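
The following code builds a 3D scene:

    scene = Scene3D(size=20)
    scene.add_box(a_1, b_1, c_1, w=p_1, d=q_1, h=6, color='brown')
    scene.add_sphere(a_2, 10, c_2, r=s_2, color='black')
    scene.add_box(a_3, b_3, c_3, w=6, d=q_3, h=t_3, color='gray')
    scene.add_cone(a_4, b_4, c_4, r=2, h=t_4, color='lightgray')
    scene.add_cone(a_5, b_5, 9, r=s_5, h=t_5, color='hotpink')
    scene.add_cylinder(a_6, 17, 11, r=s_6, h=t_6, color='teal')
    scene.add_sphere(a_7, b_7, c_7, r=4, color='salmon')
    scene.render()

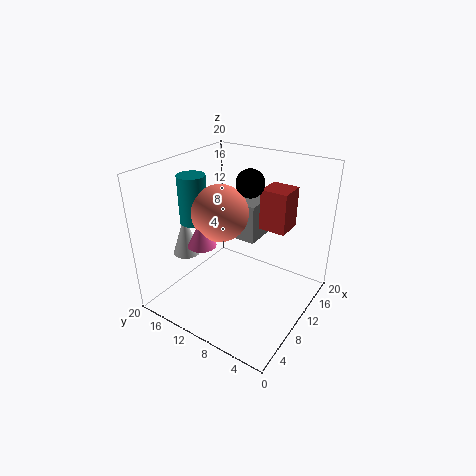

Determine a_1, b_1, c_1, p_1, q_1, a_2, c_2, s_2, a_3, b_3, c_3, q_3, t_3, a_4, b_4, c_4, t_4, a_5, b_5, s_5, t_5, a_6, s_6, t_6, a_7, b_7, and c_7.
a_1 = 14
b_1 = 5
c_1 = 10
p_1 = 4
q_1 = 4
a_2 = 13
c_2 = 17
s_2 = 2
a_3 = 14
b_3 = 10
c_3 = 7
q_3 = 4
t_3 = 6
a_4 = 8
b_4 = 18
c_4 = 6
t_4 = 6
a_5 = 7
b_5 = 14
s_5 = 2
t_5 = 4
a_6 = 9
s_6 = 2
t_6 = 7
a_7 = 10
b_7 = 13
c_7 = 13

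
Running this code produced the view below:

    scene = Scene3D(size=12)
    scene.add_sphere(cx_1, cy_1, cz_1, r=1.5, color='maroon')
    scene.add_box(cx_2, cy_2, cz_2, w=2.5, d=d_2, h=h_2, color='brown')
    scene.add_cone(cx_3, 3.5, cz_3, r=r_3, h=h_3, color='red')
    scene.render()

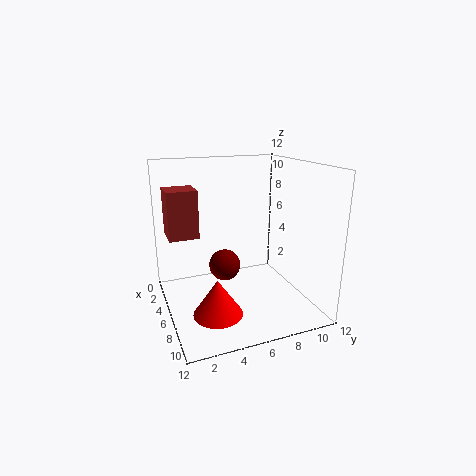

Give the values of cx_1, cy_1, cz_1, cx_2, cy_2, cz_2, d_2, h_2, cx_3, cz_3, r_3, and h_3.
cx_1 = 2.5
cy_1 = 6
cz_1 = 2
cx_2 = 2.5
cy_2 = 0.5
cz_2 = 6
d_2 = 2.5
h_2 = 4
cx_3 = 8
cz_3 = 0.5
r_3 = 2
h_3 = 3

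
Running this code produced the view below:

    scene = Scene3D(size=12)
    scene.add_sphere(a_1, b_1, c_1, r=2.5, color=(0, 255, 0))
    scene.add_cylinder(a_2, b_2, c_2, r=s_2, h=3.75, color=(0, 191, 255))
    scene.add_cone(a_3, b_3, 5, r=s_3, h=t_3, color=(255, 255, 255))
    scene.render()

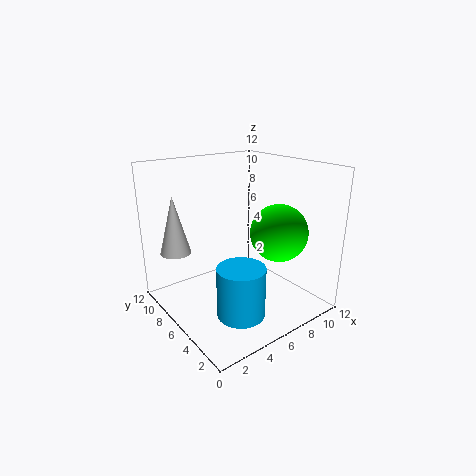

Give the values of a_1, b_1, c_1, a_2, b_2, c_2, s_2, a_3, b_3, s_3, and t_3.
a_1 = 9.5
b_1 = 4.75
c_1 = 6
a_2 = 3.25
b_2 = 2
c_2 = 2
s_2 = 1.75
a_3 = 1.5
b_3 = 8.5
s_3 = 1.25
t_3 = 4.75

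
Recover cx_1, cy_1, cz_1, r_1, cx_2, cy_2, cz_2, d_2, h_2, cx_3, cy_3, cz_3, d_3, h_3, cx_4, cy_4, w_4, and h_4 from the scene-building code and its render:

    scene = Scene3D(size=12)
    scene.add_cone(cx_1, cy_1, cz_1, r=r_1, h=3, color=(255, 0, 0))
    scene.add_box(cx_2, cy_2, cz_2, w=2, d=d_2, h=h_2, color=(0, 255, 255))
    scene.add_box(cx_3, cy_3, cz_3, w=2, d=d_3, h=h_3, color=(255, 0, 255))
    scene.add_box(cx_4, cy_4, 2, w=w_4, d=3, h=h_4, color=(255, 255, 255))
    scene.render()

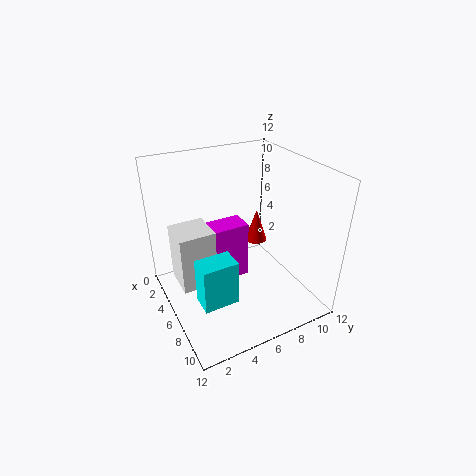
cx_1 = 4
cy_1 = 9
cz_1 = 4
r_1 = 1
cx_2 = 6
cy_2 = 2
cz_2 = 1
d_2 = 3
h_2 = 4
cx_3 = 4
cy_3 = 4
cz_3 = 2
d_3 = 3
h_3 = 5
cx_4 = 3
cy_4 = 1
w_4 = 3
h_4 = 5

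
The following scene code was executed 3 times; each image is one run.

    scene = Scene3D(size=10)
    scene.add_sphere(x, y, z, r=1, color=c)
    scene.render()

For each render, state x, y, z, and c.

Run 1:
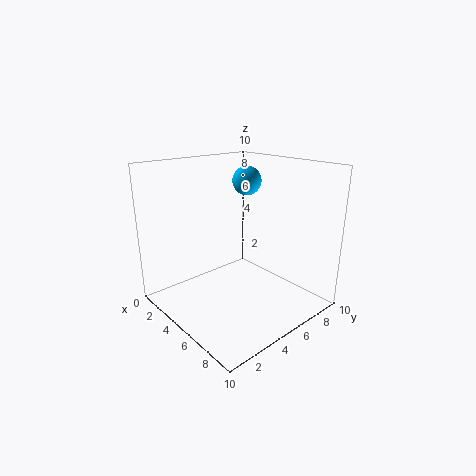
x = 4.5
y = 6.25
z = 8.75
c = 'deepskyblue'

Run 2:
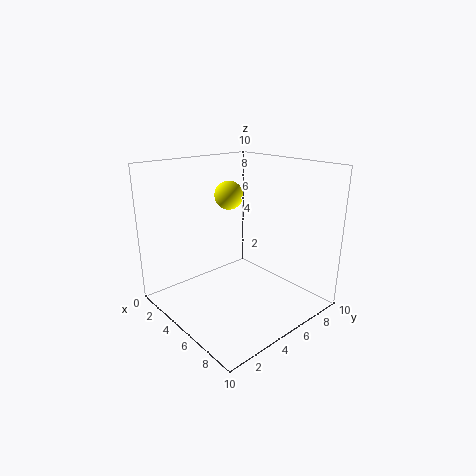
x = 3.75
y = 5.25
z = 7.75
c = 'yellow'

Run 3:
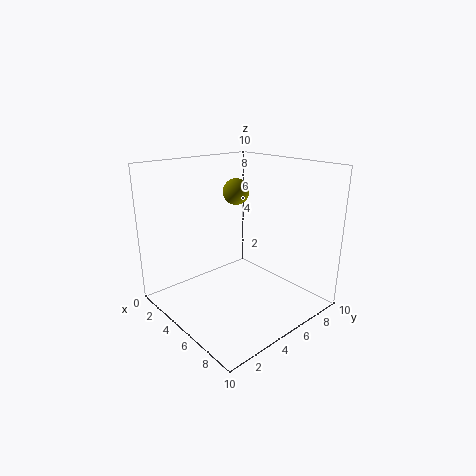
x = 2.5
y = 7
z = 7.5
c = 'olive'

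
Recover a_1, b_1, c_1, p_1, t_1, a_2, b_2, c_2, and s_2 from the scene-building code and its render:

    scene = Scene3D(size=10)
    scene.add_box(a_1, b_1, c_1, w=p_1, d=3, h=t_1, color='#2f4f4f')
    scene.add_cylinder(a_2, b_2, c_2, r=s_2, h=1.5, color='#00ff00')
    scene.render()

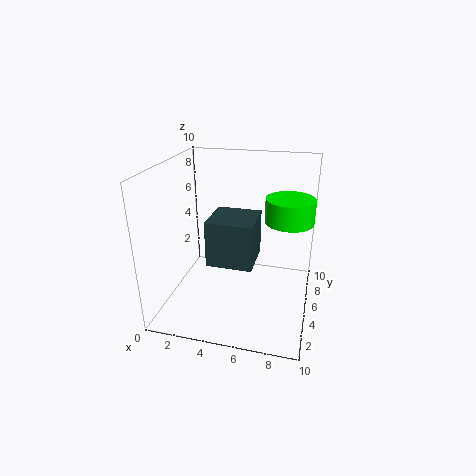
a_1 = 3.5
b_1 = 2.5
c_1 = 4
p_1 = 3
t_1 = 3
a_2 = 8.5
b_2 = 4
c_2 = 7
s_2 = 1.5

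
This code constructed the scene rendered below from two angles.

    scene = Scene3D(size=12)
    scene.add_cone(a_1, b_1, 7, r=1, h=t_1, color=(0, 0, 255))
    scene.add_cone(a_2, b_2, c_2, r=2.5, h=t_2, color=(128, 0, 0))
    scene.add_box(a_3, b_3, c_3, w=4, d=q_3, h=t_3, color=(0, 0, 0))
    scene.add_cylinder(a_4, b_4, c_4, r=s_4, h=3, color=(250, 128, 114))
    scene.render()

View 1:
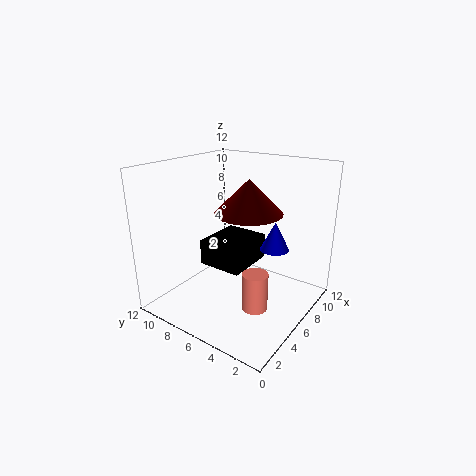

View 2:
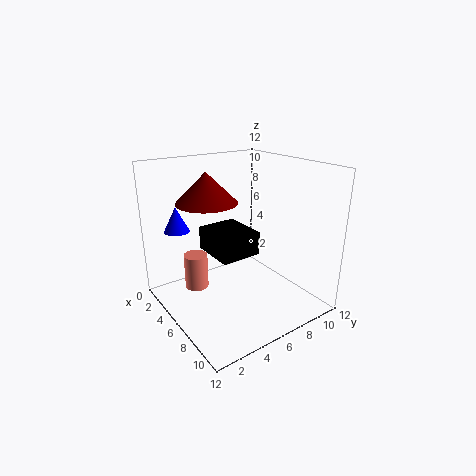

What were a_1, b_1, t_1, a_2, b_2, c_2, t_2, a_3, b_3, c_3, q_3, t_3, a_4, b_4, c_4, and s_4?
a_1 = 4; b_1 = 1.5; t_1 = 2; a_2 = 4.5; b_2 = 4; c_2 = 9; t_2 = 2.5; a_3 = 3; b_3 = 4; c_3 = 4.5; q_3 = 3.5; t_3 = 2; a_4 = 4; b_4 = 3; c_4 = 1.5; s_4 = 1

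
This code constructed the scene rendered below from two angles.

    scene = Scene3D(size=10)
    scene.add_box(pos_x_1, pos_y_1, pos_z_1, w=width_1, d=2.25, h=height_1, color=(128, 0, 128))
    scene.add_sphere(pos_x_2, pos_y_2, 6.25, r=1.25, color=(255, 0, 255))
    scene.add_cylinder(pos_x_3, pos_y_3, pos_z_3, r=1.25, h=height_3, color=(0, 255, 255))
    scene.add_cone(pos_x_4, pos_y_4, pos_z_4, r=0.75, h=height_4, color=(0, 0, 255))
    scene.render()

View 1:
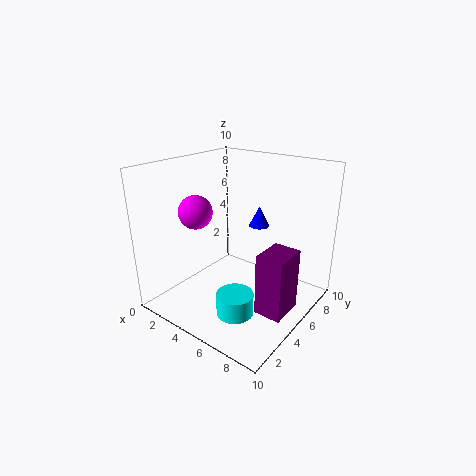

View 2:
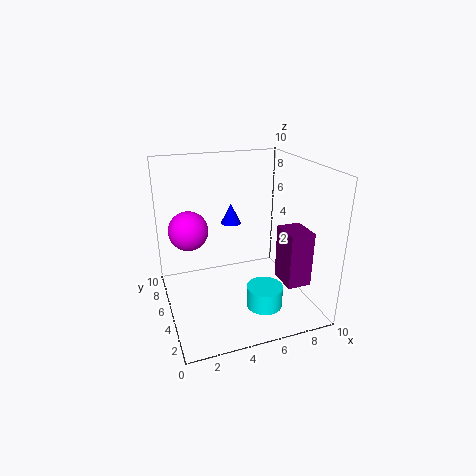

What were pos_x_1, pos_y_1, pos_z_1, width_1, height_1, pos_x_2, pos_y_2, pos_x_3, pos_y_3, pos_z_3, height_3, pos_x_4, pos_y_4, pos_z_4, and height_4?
pos_x_1 = 8, pos_y_1 = 2.75, pos_z_1 = 1.5, width_1 = 1.75, height_1 = 4, pos_x_2 = 1.5, pos_y_2 = 4.5, pos_x_3 = 6.25, pos_y_3 = 3, pos_z_3 = 0.5, height_3 = 1.5, pos_x_4 = 5.25, pos_y_4 = 7.25, pos_z_4 = 5.25, height_4 = 1.5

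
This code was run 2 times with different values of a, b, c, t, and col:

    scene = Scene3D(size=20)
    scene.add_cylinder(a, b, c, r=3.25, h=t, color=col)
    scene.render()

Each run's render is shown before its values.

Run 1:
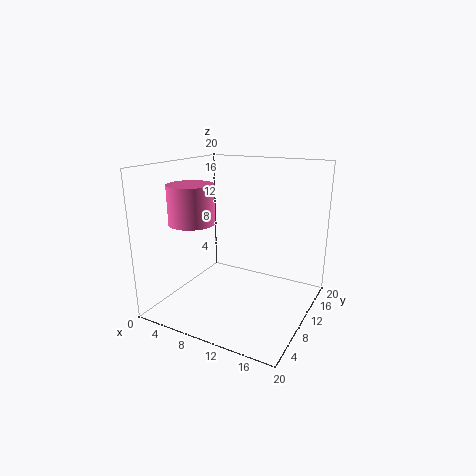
a = 3.75, b = 8, c = 11.75, t = 5.5, col = 'hotpink'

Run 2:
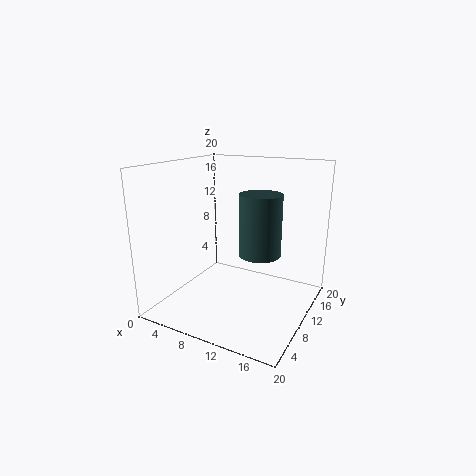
a = 11, b = 15.25, c = 5.75, t = 9.5, col = 'darkslategray'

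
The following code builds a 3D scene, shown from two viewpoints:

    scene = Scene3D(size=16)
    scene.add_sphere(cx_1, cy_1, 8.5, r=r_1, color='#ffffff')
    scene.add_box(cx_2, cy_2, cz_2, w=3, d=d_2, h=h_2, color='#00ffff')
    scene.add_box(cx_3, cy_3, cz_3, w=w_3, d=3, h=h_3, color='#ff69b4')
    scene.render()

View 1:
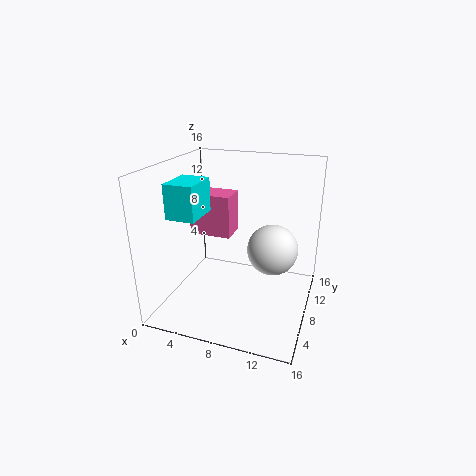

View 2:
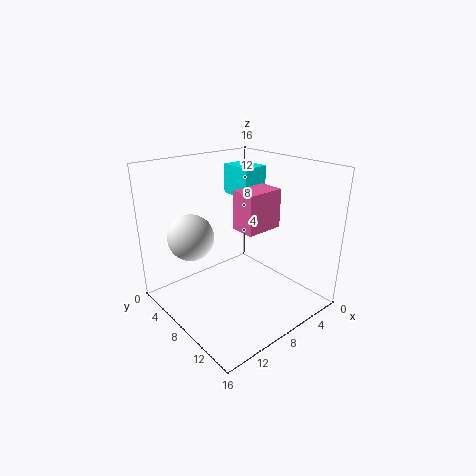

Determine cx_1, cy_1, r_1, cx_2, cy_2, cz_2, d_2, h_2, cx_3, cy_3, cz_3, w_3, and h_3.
cx_1 = 12.5
cy_1 = 5.5
r_1 = 2.5
cx_2 = 2.5
cy_2 = 2.5
cz_2 = 11.5
d_2 = 4
h_2 = 3.5
cx_3 = 3
cy_3 = 6.5
cz_3 = 8.5
w_3 = 4.5
h_3 = 4.5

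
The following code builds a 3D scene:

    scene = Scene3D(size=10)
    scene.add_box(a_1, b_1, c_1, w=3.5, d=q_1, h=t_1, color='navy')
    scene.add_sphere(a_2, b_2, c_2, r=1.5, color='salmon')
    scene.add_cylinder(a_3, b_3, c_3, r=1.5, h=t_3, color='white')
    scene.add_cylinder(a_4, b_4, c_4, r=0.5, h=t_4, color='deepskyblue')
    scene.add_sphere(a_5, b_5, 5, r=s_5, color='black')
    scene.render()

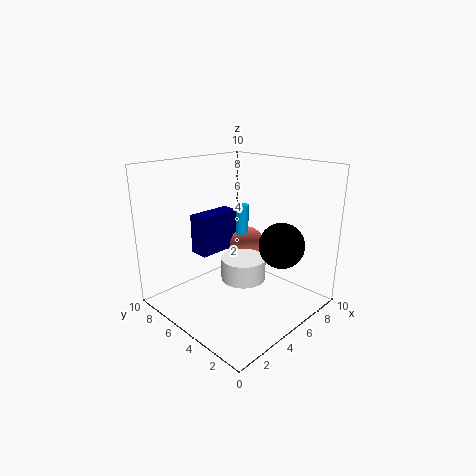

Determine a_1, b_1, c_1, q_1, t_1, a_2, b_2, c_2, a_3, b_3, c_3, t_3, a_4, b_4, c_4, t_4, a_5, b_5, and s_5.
a_1 = 4
b_1 = 7.5
c_1 = 3
q_1 = 1.5
t_1 = 3
a_2 = 8
b_2 = 7
c_2 = 3
a_3 = 4.5
b_3 = 4
c_3 = 2.5
t_3 = 1.5
a_4 = 7.5
b_4 = 7
c_4 = 2
t_4 = 4.5
a_5 = 6
b_5 = 2
s_5 = 1.5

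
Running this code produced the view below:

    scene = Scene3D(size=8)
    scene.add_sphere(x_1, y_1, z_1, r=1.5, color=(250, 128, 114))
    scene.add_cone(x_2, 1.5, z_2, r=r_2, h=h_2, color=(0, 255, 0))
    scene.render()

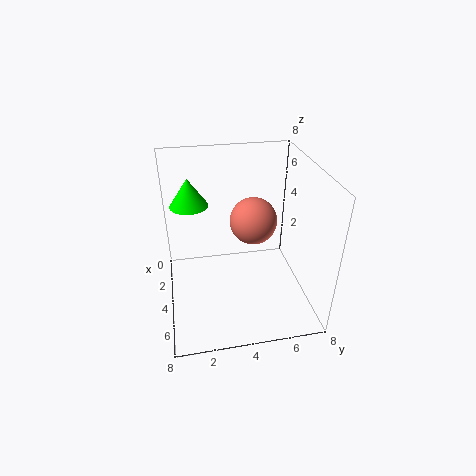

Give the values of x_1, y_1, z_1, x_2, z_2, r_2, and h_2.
x_1 = 1.5; y_1 = 5.5; z_1 = 3.5; x_2 = 3.5; z_2 = 6; r_2 = 1; h_2 = 1.5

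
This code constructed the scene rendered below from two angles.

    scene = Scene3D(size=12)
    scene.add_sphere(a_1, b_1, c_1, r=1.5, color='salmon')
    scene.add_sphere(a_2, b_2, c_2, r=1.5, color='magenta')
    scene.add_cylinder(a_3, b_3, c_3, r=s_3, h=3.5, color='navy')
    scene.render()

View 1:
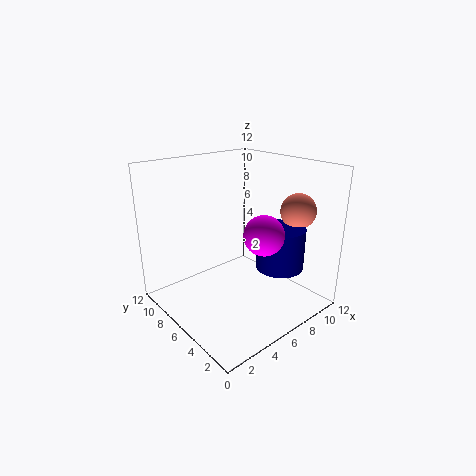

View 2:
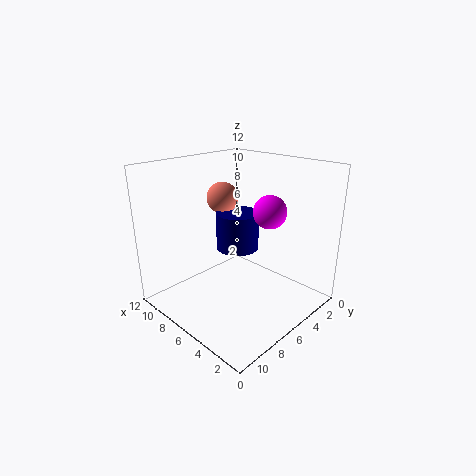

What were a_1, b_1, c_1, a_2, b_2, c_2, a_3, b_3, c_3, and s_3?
a_1 = 10.5
b_1 = 3.5
c_1 = 8
a_2 = 5.5
b_2 = 2.5
c_2 = 7.5
a_3 = 8.5
b_3 = 3.5
c_3 = 3.5
s_3 = 2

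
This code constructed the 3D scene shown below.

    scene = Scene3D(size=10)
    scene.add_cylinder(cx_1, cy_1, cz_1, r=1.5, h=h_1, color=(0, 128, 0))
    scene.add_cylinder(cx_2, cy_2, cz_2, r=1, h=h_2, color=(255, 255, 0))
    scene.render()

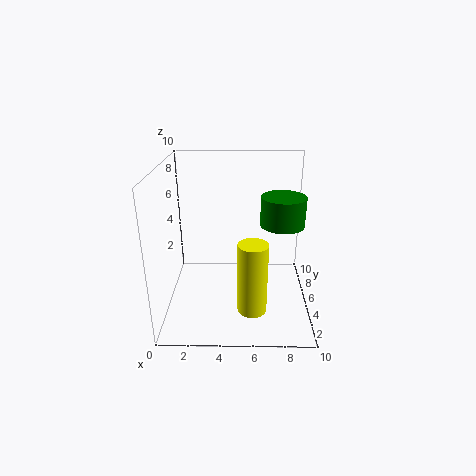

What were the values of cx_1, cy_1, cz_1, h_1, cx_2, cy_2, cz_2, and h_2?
cx_1 = 8
cy_1 = 5
cz_1 = 6
h_1 = 2
cx_2 = 6
cy_2 = 3
cz_2 = 0.5
h_2 = 5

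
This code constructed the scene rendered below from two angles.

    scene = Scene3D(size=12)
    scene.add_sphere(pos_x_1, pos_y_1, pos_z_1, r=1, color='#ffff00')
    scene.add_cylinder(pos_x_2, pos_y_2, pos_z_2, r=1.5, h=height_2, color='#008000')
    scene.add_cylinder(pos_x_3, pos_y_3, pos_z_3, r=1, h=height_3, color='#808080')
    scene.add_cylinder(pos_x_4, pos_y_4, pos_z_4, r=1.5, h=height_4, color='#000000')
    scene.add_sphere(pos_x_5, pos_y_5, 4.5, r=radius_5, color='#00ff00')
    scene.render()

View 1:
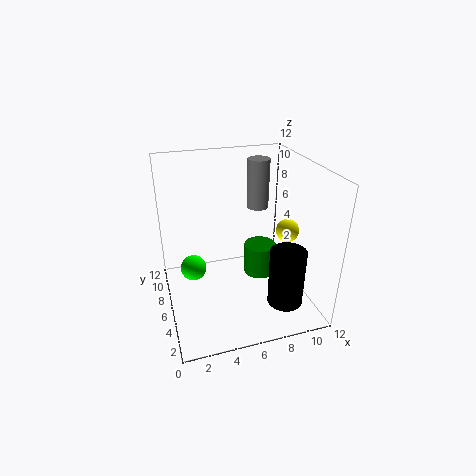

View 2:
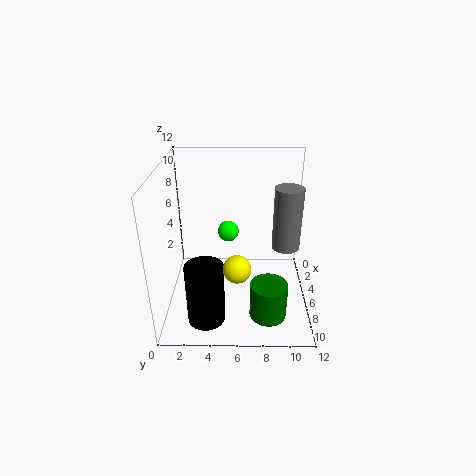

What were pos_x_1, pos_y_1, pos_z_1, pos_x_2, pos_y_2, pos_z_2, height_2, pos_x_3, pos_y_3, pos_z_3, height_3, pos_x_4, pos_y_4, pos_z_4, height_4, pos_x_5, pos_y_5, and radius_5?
pos_x_1 = 10.5
pos_y_1 = 6
pos_z_1 = 6
pos_x_2 = 9
pos_y_2 = 8.5
pos_z_2 = 0.5
height_2 = 3
pos_x_3 = 9
pos_y_3 = 9.5
pos_z_3 = 7
height_3 = 4.5
pos_x_4 = 9.5
pos_y_4 = 3.5
pos_z_4 = 0.5
height_4 = 5
pos_x_5 = 2
pos_y_5 = 5
radius_5 = 1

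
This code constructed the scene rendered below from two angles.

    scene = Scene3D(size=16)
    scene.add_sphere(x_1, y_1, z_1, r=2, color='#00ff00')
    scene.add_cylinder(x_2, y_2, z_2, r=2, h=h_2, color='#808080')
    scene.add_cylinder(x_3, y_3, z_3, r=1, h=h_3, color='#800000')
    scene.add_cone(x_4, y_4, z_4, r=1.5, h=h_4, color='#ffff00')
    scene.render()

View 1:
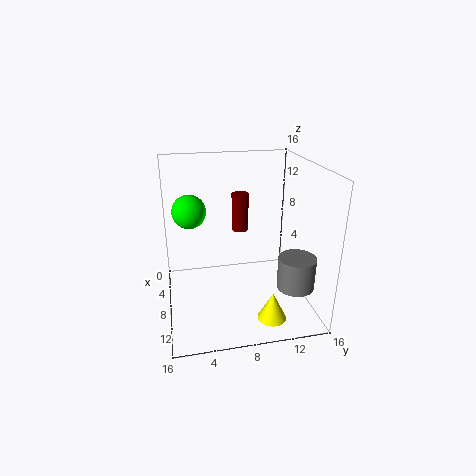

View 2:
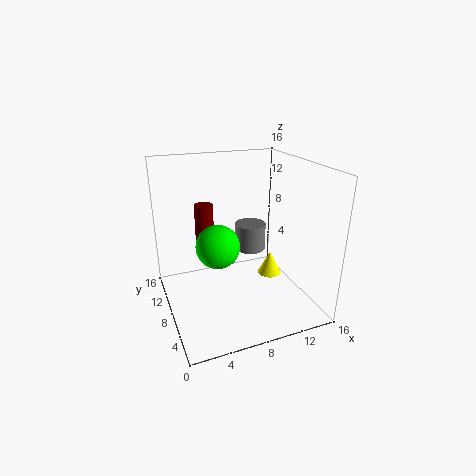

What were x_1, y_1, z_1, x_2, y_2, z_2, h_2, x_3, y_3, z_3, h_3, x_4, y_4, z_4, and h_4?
x_1 = 4, y_1 = 3, z_1 = 10, x_2 = 12, y_2 = 13.5, z_2 = 3.5, h_2 = 3.5, x_3 = 4.5, y_3 = 9, z_3 = 7.5, h_3 = 4.5, x_4 = 13.5, y_4 = 10.5, z_4 = 1, h_4 = 3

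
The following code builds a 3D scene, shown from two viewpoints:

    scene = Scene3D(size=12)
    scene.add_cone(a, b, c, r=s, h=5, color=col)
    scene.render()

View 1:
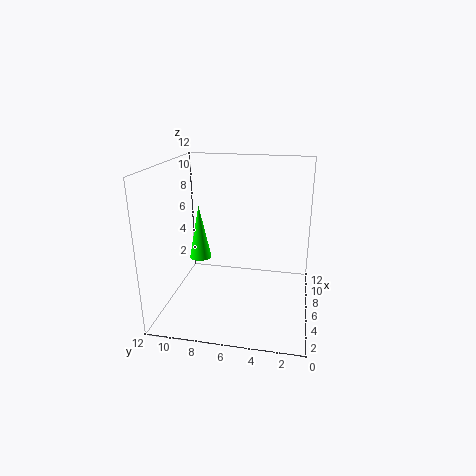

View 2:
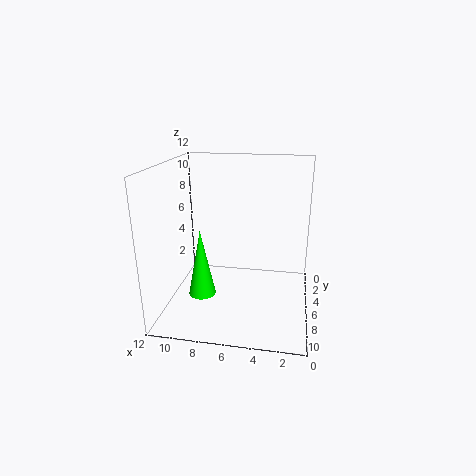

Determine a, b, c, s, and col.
a = 8, b = 10, c = 3, s = 1, col = 'lime'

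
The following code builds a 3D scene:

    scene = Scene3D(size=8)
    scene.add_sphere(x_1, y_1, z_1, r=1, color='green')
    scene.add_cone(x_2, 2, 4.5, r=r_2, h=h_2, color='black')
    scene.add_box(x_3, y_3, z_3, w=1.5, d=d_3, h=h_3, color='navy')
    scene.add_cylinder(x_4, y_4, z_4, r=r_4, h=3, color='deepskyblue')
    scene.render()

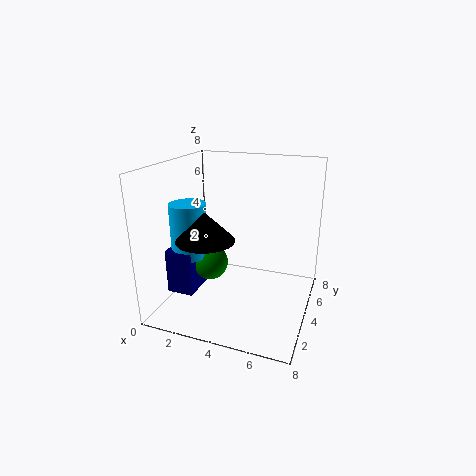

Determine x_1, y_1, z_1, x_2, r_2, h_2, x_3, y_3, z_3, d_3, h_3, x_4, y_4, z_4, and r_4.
x_1 = 2.5, y_1 = 3.5, z_1 = 2.5, x_2 = 3, r_2 = 1.5, h_2 = 1.5, x_3 = 0.5, y_3 = 2, z_3 = 1, d_3 = 2.5, h_3 = 2.5, x_4 = 1.5, y_4 = 3, z_4 = 3, r_4 = 1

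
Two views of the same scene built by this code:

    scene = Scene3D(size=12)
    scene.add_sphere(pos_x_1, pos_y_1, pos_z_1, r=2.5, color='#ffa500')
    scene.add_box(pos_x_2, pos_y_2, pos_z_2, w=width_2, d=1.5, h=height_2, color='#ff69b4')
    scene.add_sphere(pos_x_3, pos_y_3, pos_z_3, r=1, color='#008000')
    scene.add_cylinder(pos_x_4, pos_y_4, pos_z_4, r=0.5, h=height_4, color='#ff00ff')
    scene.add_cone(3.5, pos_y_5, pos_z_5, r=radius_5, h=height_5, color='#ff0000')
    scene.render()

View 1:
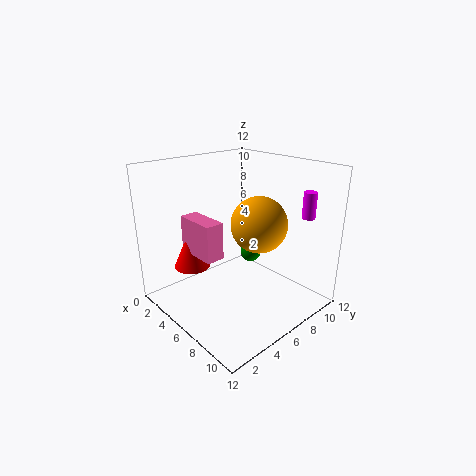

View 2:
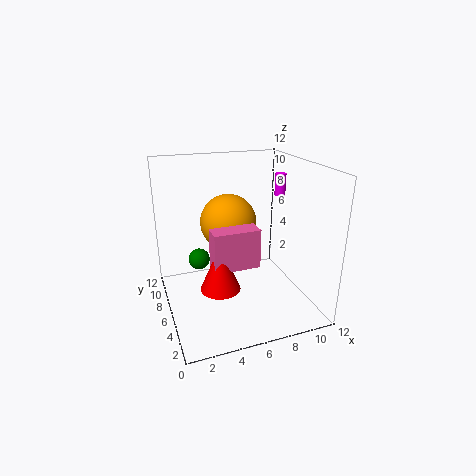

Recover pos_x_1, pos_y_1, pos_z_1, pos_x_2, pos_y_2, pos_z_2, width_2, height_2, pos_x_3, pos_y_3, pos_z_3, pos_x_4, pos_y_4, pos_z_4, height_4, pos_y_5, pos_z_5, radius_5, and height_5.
pos_x_1 = 6
pos_y_1 = 8.5
pos_z_1 = 6.5
pos_x_2 = 3
pos_y_2 = 2.5
pos_z_2 = 5
width_2 = 3.5
height_2 = 3
pos_x_3 = 3.5
pos_y_3 = 10
pos_z_3 = 2.5
pos_x_4 = 11
pos_y_4 = 8.5
pos_z_4 = 8.5
height_4 = 2
pos_y_5 = 3
pos_z_5 = 3.5
radius_5 = 1.5
height_5 = 3.5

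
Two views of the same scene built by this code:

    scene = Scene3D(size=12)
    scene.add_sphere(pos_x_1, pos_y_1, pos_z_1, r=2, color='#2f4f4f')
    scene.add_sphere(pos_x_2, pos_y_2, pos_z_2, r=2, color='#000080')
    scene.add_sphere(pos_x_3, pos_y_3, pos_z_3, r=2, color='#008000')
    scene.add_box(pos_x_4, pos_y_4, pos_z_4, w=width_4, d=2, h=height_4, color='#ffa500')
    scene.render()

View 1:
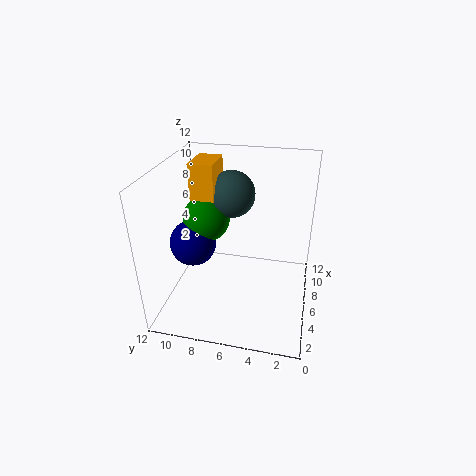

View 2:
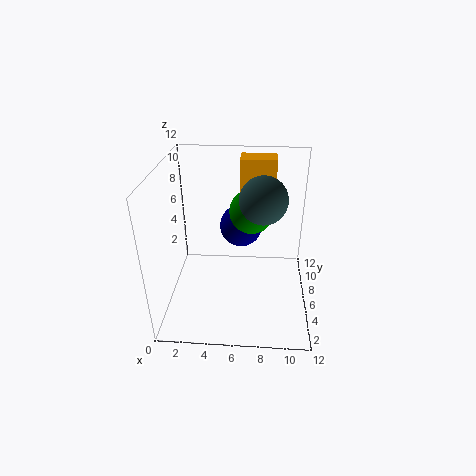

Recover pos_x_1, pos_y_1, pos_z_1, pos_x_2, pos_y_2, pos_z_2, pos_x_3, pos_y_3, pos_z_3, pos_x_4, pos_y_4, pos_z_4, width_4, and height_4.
pos_x_1 = 8
pos_y_1 = 7
pos_z_1 = 9
pos_x_2 = 6
pos_y_2 = 10
pos_z_2 = 5
pos_x_3 = 7
pos_y_3 = 9
pos_z_3 = 7
pos_x_4 = 6
pos_y_4 = 8
pos_z_4 = 9
width_4 = 3
height_4 = 3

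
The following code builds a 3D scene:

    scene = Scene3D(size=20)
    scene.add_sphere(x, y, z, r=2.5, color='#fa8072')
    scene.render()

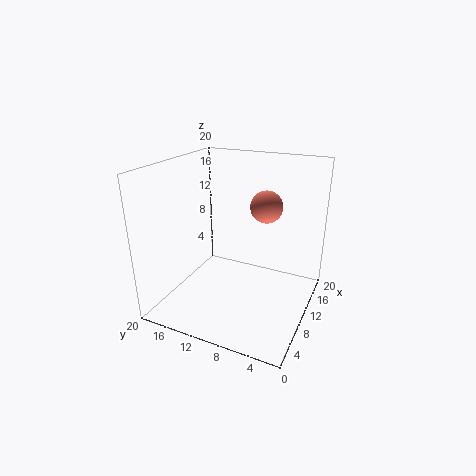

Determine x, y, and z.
x = 17
y = 8.5
z = 12.5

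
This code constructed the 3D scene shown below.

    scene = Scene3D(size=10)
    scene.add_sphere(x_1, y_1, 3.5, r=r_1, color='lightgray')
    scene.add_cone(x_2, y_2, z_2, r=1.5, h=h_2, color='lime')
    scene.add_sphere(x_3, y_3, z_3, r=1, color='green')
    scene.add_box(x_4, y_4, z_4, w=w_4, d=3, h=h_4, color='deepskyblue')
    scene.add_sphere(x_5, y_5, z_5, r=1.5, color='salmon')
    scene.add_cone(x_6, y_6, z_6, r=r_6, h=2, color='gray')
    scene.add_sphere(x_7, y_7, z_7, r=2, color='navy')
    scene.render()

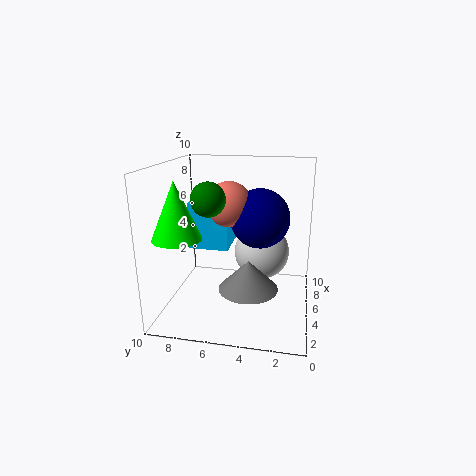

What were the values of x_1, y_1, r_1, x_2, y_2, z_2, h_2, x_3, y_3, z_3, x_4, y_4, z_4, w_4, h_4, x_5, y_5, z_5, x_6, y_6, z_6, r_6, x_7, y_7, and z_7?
x_1 = 6.5
y_1 = 3.5
r_1 = 2
x_2 = 1.5
y_2 = 8
z_2 = 6
h_2 = 3.5
x_3 = 1.5
y_3 = 6
z_3 = 8.5
x_4 = 6
y_4 = 6
z_4 = 3.5
w_4 = 3.5
h_4 = 3.5
x_5 = 4.5
y_5 = 5.5
z_5 = 7.5
x_6 = 3.5
y_6 = 4
z_6 = 2
r_6 = 2
x_7 = 5
y_7 = 3.5
z_7 = 6.5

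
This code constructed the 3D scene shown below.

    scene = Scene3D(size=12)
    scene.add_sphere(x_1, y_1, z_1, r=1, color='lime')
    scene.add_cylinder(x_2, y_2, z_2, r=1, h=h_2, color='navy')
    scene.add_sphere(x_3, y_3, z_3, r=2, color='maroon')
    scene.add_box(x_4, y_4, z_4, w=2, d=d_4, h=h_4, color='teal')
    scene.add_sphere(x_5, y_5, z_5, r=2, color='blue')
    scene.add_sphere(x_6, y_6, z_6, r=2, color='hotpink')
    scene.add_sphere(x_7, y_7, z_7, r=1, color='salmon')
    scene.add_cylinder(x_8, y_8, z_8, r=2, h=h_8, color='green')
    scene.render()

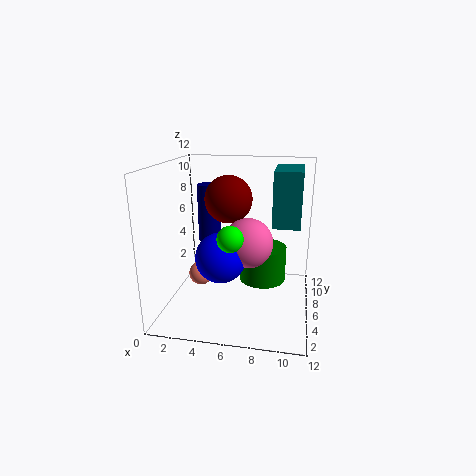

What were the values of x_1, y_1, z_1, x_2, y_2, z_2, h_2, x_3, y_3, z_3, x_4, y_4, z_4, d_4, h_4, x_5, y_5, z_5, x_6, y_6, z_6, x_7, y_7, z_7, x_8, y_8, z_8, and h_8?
x_1 = 6; y_1 = 3; z_1 = 7; x_2 = 3; y_2 = 8; z_2 = 5; h_2 = 5; x_3 = 5; y_3 = 7; z_3 = 9; x_4 = 9; y_4 = 3; z_4 = 8; d_4 = 4; h_4 = 4; x_5 = 5; y_5 = 4; z_5 = 5; x_6 = 7; y_6 = 5; z_6 = 6; x_7 = 3; y_7 = 5; z_7 = 3; x_8 = 8; y_8 = 7; z_8 = 2; h_8 = 3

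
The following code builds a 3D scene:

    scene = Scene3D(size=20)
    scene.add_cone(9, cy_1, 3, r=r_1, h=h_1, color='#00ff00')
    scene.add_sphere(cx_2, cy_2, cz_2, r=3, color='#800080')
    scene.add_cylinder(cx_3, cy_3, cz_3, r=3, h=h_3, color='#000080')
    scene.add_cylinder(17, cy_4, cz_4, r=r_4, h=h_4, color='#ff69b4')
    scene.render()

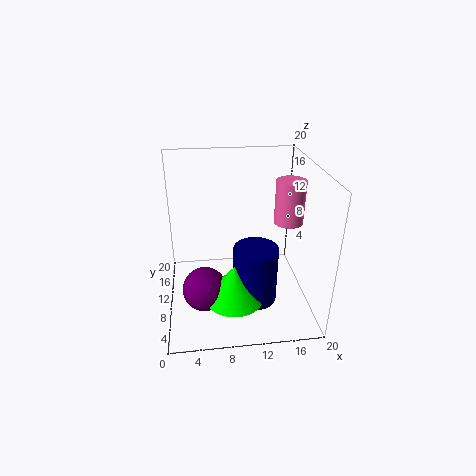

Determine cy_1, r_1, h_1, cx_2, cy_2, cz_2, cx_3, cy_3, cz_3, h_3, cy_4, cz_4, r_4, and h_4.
cy_1 = 6; r_1 = 4; h_1 = 5; cx_2 = 5; cy_2 = 7; cz_2 = 4; cx_3 = 12; cy_3 = 7; cz_3 = 2; h_3 = 8; cy_4 = 10; cz_4 = 12; r_4 = 2; h_4 = 6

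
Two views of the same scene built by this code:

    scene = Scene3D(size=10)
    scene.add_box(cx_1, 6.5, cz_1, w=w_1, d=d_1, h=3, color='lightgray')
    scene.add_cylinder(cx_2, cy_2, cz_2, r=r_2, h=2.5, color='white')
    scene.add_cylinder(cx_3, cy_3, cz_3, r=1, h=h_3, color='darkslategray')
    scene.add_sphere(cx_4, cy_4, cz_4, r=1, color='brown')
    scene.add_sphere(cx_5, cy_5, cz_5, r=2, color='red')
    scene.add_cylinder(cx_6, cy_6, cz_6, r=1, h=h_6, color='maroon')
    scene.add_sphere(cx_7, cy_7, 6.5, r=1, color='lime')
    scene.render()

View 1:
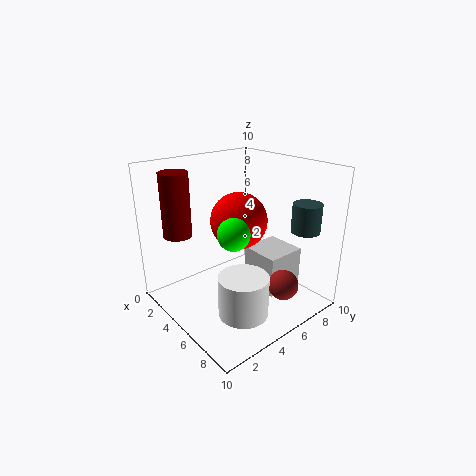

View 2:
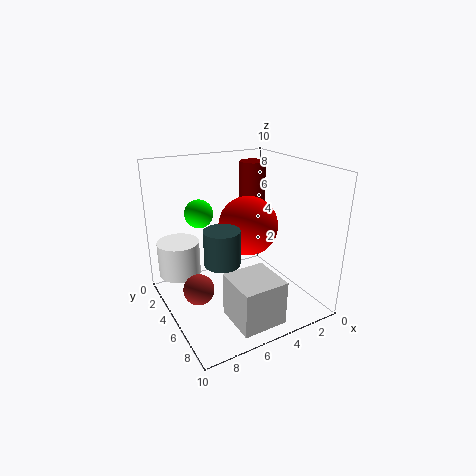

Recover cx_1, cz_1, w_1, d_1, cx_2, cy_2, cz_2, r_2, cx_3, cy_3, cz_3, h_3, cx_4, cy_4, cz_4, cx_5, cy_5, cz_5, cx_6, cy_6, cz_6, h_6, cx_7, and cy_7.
cx_1 = 4, cz_1 = 0.5, w_1 = 3, d_1 = 3, cx_2 = 8.5, cy_2 = 2.5, cz_2 = 2, r_2 = 1.5, cx_3 = 8, cy_3 = 8.5, cz_3 = 5.5, h_3 = 2, cx_4 = 8.5, cy_4 = 6, cz_4 = 2.5, cx_5 = 4.5, cy_5 = 5.5, cz_5 = 6, cx_6 = 2, cy_6 = 2, cz_6 = 5, h_6 = 4.5, cx_7 = 7, cy_7 = 3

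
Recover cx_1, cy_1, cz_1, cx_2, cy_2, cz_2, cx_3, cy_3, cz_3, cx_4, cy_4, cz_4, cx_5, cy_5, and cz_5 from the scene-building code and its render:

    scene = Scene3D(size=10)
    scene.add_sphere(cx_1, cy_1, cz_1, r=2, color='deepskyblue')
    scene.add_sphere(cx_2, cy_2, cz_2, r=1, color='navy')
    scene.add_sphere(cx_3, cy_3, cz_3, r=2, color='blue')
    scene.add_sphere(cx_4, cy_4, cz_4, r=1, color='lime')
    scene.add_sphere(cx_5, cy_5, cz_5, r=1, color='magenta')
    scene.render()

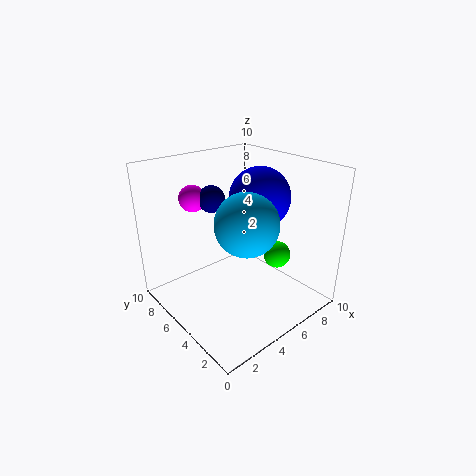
cx_1 = 4
cy_1 = 3
cz_1 = 7
cx_2 = 5
cy_2 = 8
cz_2 = 7
cx_3 = 6
cy_3 = 4
cz_3 = 8
cx_4 = 8
cy_4 = 4
cz_4 = 3
cx_5 = 4
cy_5 = 9
cz_5 = 7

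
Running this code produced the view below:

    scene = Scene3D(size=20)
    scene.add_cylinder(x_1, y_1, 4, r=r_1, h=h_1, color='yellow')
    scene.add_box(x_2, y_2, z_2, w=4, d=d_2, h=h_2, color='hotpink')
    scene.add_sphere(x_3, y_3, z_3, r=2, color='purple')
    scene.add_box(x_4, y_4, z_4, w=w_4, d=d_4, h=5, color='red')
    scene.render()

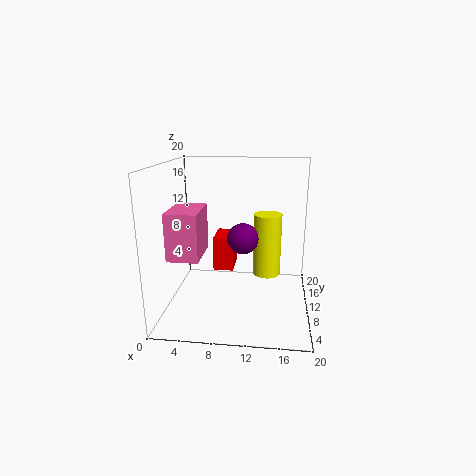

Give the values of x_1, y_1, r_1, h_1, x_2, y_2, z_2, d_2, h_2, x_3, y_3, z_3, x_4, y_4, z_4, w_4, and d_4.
x_1 = 14, y_1 = 12, r_1 = 2, h_1 = 9, x_2 = 2, y_2 = 3, z_2 = 9, d_2 = 6, h_2 = 6, x_3 = 11, y_3 = 7, z_3 = 11, x_4 = 6, y_4 = 12, z_4 = 4, w_4 = 3, d_4 = 5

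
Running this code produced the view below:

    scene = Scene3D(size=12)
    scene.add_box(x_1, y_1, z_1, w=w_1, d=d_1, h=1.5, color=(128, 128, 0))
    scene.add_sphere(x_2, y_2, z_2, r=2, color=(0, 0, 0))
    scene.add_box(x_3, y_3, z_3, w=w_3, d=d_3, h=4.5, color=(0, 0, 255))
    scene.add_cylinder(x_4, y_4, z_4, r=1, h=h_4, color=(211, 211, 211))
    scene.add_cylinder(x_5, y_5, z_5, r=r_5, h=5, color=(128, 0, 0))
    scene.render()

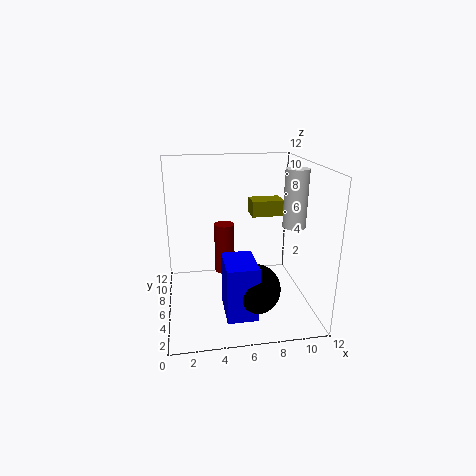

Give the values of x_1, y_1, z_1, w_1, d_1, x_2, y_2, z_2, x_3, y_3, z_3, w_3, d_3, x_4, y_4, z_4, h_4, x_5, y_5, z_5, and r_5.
x_1 = 8
y_1 = 9.5
z_1 = 6.5
w_1 = 3
d_1 = 2
x_2 = 7
y_2 = 3.5
z_2 = 2.5
x_3 = 4.5
y_3 = 2
z_3 = 0.5
w_3 = 2.5
d_3 = 3.5
x_4 = 11
y_4 = 6.5
z_4 = 6.5
h_4 = 5
x_5 = 5.5
y_5 = 11
z_5 = 0.5
r_5 = 1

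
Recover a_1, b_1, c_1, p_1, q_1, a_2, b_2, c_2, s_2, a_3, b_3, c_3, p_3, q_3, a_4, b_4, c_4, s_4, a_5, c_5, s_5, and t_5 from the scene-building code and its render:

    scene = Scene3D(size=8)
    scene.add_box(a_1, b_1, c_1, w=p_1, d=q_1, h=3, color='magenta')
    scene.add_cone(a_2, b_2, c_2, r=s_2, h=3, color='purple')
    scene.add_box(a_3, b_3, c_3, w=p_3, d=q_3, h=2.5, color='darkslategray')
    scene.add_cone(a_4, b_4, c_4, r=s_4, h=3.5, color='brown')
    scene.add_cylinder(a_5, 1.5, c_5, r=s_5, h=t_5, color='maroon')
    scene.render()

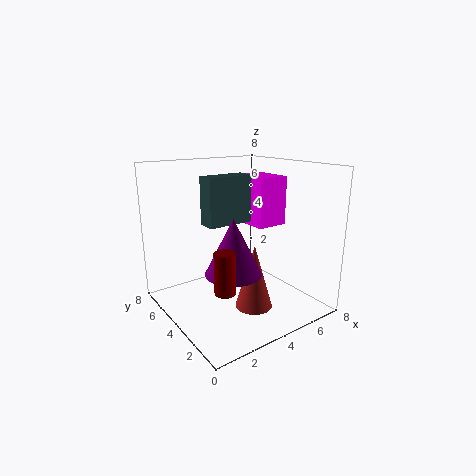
a_1 = 6, b_1 = 4.5, c_1 = 4, p_1 = 2, q_1 = 2.5, a_2 = 3, b_2 = 3, c_2 = 2.5, s_2 = 1.5, a_3 = 2, b_3 = 3.5, c_3 = 5, p_3 = 2.5, q_3 = 1, a_4 = 4, b_4 = 2.5, c_4 = 0.5, s_4 = 1, a_5 = 1.5, c_5 = 2.5, s_5 = 0.5, t_5 = 2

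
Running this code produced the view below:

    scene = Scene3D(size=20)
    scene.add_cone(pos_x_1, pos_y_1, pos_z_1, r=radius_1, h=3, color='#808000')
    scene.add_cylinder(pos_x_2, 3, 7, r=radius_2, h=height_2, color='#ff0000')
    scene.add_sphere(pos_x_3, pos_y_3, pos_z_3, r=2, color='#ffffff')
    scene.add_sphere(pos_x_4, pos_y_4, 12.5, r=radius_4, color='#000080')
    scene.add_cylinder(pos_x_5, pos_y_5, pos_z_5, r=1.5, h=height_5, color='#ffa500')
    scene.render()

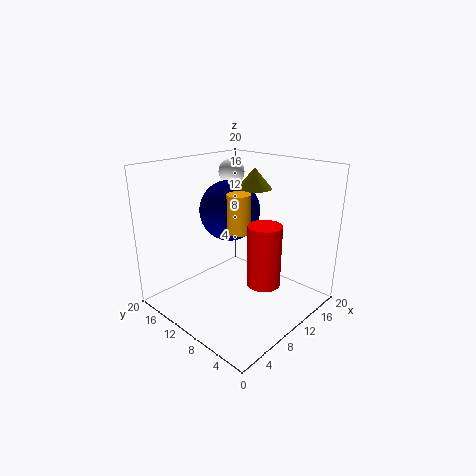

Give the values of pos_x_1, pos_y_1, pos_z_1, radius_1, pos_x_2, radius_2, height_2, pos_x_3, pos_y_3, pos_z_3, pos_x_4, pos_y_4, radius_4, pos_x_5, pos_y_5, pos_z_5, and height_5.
pos_x_1 = 14.5; pos_y_1 = 11; pos_z_1 = 16; radius_1 = 2.5; pos_x_2 = 7; radius_2 = 2; height_2 = 7.5; pos_x_3 = 15.5; pos_y_3 = 16.5; pos_z_3 = 17.5; pos_x_4 = 12.5; pos_y_4 = 14; radius_4 = 4.5; pos_x_5 = 8; pos_y_5 = 8; pos_z_5 = 12; height_5 = 5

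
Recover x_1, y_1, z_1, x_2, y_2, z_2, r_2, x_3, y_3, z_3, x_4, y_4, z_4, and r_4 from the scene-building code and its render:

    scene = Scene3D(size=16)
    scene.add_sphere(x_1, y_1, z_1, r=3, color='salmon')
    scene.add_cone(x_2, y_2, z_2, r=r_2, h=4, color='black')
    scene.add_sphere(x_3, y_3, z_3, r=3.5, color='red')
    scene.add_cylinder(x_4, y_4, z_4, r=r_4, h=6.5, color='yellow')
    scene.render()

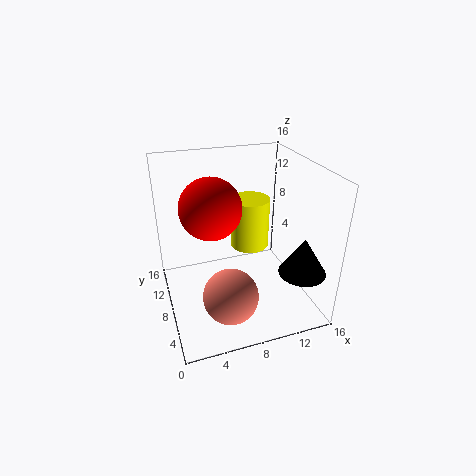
x_1 = 6; y_1 = 4.5; z_1 = 3; x_2 = 13.5; y_2 = 3; z_2 = 5.5; r_2 = 2.5; x_3 = 5.5; y_3 = 10; z_3 = 11; x_4 = 11.5; y_4 = 13.5; z_4 = 3.5; r_4 = 2.5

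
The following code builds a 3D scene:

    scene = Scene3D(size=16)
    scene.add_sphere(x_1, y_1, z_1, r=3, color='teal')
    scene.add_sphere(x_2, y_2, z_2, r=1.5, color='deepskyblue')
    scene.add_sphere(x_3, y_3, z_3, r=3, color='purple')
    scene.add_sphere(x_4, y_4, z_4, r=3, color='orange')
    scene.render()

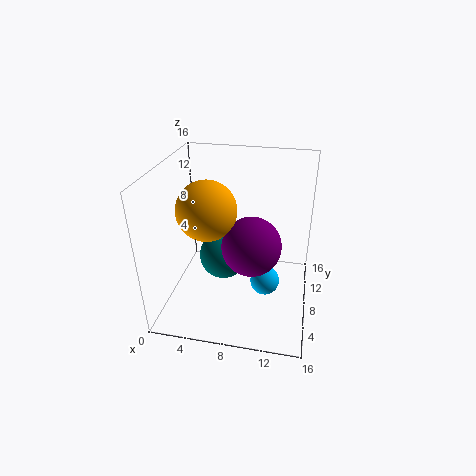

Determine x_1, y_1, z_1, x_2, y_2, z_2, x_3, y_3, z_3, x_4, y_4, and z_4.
x_1 = 5.5, y_1 = 11, z_1 = 3.5, x_2 = 11.5, y_2 = 5, z_2 = 5, x_3 = 10, y_3 = 5, z_3 = 9, x_4 = 5.5, y_4 = 5, z_4 = 12.5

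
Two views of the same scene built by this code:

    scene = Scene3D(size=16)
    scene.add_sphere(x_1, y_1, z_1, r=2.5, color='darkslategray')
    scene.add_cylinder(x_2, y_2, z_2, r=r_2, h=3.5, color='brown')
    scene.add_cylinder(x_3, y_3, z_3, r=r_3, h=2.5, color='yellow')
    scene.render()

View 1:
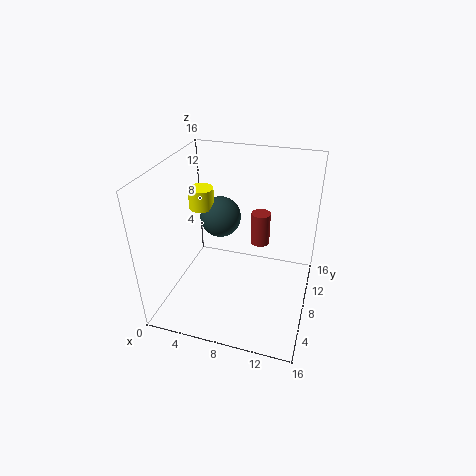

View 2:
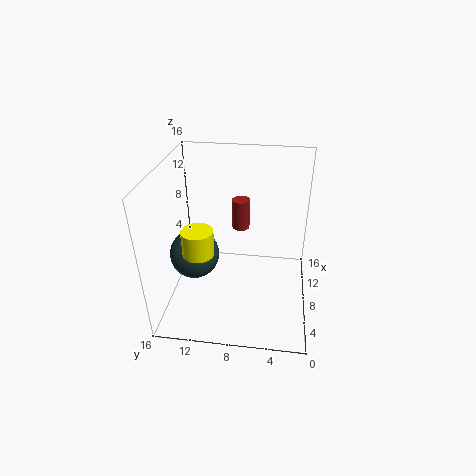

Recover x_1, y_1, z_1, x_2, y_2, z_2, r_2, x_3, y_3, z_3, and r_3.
x_1 = 4.5; y_1 = 12; z_1 = 8; x_2 = 10.5; y_2 = 8; z_2 = 8; r_2 = 1; x_3 = 2.5; y_3 = 11; z_3 = 9.5; r_3 = 1.5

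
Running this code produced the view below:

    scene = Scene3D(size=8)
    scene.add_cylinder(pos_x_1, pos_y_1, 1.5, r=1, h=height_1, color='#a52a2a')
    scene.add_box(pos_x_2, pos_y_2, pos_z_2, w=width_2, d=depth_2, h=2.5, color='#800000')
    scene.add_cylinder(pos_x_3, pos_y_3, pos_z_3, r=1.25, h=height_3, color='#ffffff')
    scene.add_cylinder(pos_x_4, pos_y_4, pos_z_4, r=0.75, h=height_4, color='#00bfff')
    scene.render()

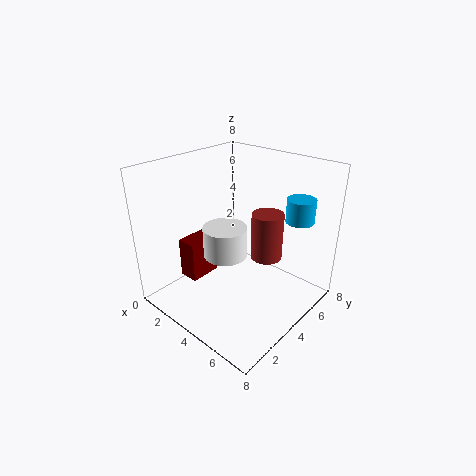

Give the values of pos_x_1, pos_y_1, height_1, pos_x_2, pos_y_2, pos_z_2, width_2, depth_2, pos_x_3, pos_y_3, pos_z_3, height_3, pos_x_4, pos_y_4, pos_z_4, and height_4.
pos_x_1 = 4, pos_y_1 = 6.75, height_1 = 3, pos_x_2 = 0.25, pos_y_2 = 2.75, pos_z_2 = 0.5, width_2 = 1.25, depth_2 = 2, pos_x_3 = 3.25, pos_y_3 = 3.75, pos_z_3 = 2.75, height_3 = 1.75, pos_x_4 = 6.75, pos_y_4 = 5.75, pos_z_4 = 5.25, height_4 = 1.25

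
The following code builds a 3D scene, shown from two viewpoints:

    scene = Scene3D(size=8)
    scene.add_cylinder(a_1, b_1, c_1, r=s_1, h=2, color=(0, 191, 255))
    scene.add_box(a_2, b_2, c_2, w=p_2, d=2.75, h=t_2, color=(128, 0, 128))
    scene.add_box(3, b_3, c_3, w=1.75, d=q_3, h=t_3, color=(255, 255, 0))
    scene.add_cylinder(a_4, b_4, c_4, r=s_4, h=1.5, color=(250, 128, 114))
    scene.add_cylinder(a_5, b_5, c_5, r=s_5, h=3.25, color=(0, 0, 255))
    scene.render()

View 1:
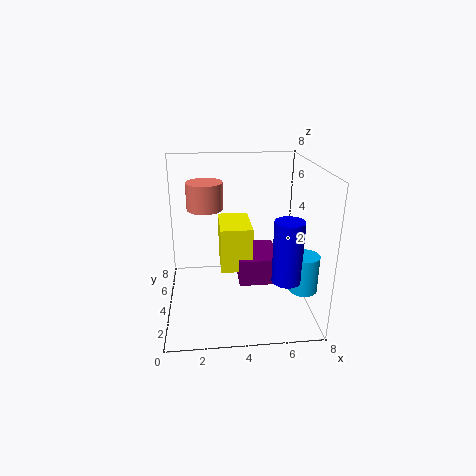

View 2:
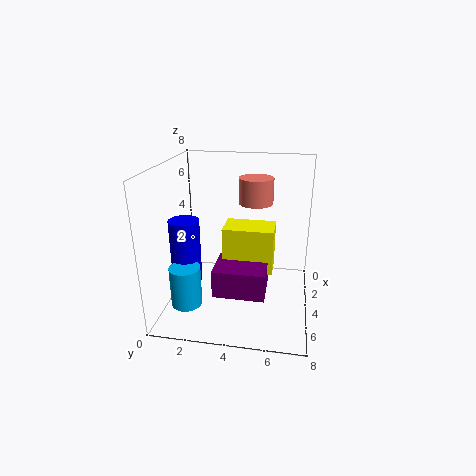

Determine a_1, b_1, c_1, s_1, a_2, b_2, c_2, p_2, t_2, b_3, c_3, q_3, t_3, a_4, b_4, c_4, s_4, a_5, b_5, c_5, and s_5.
a_1 = 7.25; b_1 = 2; c_1 = 1.75; s_1 = 0.75; a_2 = 4; b_2 = 3; c_2 = 1.5; p_2 = 2.25; t_2 = 1.5; b_3 = 3.25; c_3 = 2.25; q_3 = 2.75; t_3 = 2.5; a_4 = 2.25; b_4 = 4.75; c_4 = 5.5; s_4 = 1; a_5 = 6.25; b_5 = 1.75; c_5 = 2.5; s_5 = 0.75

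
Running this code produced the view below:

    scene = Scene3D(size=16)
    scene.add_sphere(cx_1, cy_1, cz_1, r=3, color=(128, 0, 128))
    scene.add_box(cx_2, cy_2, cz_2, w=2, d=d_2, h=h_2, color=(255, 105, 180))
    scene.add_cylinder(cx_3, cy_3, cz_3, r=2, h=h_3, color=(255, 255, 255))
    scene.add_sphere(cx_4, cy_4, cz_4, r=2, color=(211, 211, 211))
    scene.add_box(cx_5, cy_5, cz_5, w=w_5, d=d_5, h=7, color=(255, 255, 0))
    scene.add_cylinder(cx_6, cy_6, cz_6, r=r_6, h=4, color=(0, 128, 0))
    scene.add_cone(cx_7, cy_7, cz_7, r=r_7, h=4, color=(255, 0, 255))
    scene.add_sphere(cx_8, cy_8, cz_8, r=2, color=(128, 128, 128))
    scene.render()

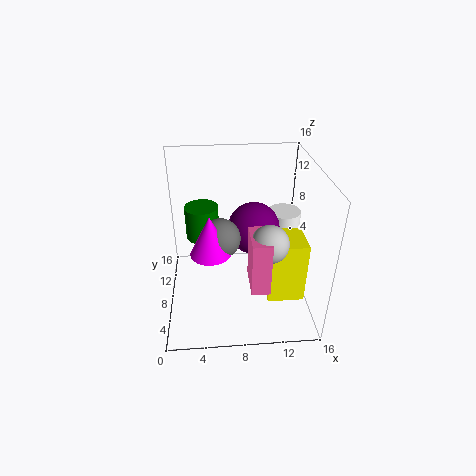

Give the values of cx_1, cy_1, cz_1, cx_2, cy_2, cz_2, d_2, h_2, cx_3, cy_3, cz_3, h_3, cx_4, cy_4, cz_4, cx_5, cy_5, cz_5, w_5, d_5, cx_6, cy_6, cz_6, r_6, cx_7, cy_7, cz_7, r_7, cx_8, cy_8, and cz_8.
cx_1 = 10, cy_1 = 10, cz_1 = 8, cx_2 = 9, cy_2 = 3, cz_2 = 4, d_2 = 4, h_2 = 6, cx_3 = 14, cy_3 = 12, cz_3 = 4, h_3 = 5, cx_4 = 11, cy_4 = 5, cz_4 = 9, cx_5 = 11, cy_5 = 4, cz_5 = 2, w_5 = 4, d_5 = 4, cx_6 = 4, cy_6 = 12, cz_6 = 6, r_6 = 2, cx_7 = 5, cy_7 = 4, cz_7 = 9, r_7 = 2, cx_8 = 6, cy_8 = 5, cz_8 = 10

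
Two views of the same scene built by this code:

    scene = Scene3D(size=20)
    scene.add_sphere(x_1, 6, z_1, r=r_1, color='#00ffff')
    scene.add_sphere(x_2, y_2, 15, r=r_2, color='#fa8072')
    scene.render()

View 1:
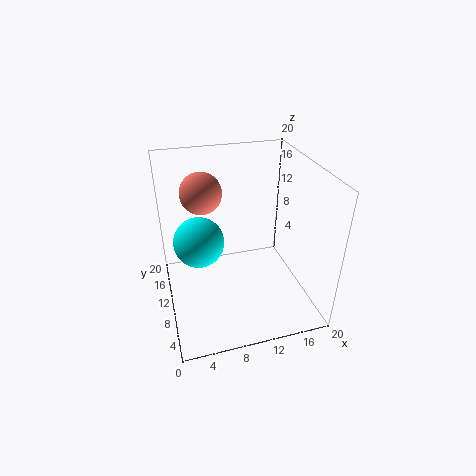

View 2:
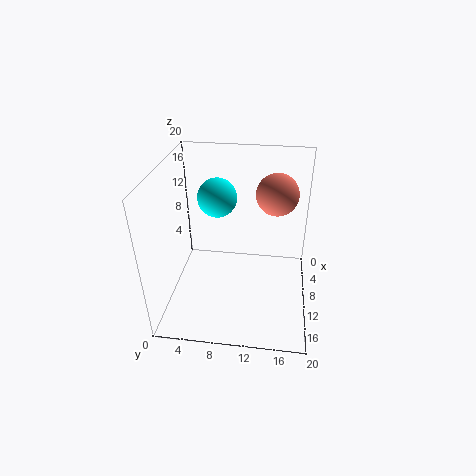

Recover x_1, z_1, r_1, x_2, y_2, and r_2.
x_1 = 4
z_1 = 13
r_1 = 3
x_2 = 6
y_2 = 15
r_2 = 3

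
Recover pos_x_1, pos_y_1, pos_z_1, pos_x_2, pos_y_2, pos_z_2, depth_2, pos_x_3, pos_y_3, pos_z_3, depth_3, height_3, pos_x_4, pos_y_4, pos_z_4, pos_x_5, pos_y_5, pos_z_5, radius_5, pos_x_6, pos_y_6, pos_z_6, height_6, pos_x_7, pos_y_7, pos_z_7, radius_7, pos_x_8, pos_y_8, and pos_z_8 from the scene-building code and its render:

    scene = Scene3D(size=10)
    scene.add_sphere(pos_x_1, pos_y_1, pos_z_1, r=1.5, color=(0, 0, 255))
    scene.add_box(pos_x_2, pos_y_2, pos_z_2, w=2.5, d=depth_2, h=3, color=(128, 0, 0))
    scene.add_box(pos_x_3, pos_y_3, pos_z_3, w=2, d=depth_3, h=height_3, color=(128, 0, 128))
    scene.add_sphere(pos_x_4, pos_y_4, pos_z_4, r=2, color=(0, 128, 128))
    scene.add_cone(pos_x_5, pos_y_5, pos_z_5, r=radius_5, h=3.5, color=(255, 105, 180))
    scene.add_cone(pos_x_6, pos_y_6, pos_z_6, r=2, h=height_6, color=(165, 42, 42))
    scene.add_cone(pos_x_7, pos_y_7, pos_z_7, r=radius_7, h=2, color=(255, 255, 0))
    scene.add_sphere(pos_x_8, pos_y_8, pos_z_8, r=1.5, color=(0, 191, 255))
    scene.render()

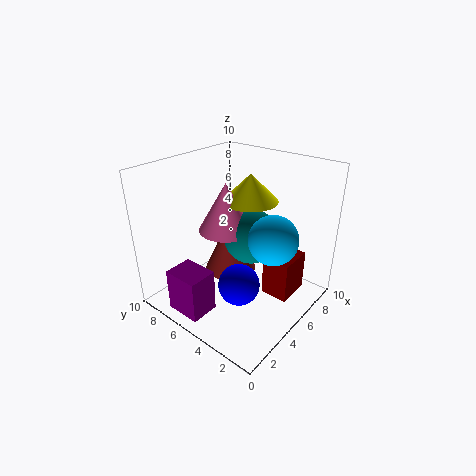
pos_x_1 = 4.5, pos_y_1 = 4.5, pos_z_1 = 1.5, pos_x_2 = 6, pos_y_2 = 1.5, pos_z_2 = 0.5, depth_2 = 2, pos_x_3 = 0.5, pos_y_3 = 5, pos_z_3 = 0.5, depth_3 = 2.5, height_3 = 3, pos_x_4 = 6.5, pos_y_4 = 5, pos_z_4 = 4.5, pos_x_5 = 5.5, pos_y_5 = 6.5, pos_z_5 = 5, radius_5 = 2, pos_x_6 = 6.5, pos_y_6 = 7, pos_z_6 = 1, height_6 = 4.5, pos_x_7 = 7, pos_y_7 = 5.5, pos_z_7 = 7, radius_7 = 2, pos_x_8 = 4, pos_y_8 = 1.5, pos_z_8 = 6.5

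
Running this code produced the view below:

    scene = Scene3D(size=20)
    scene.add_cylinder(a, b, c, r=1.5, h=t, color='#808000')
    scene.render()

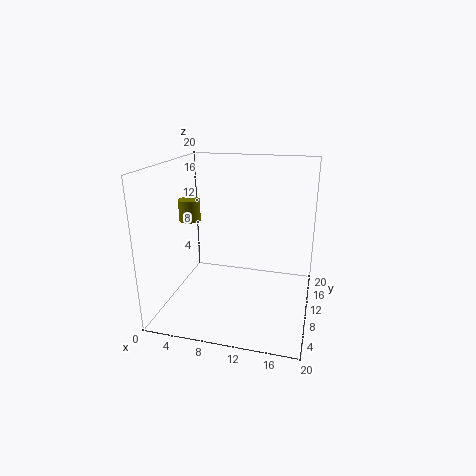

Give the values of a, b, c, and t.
a = 3
b = 10
c = 12
t = 3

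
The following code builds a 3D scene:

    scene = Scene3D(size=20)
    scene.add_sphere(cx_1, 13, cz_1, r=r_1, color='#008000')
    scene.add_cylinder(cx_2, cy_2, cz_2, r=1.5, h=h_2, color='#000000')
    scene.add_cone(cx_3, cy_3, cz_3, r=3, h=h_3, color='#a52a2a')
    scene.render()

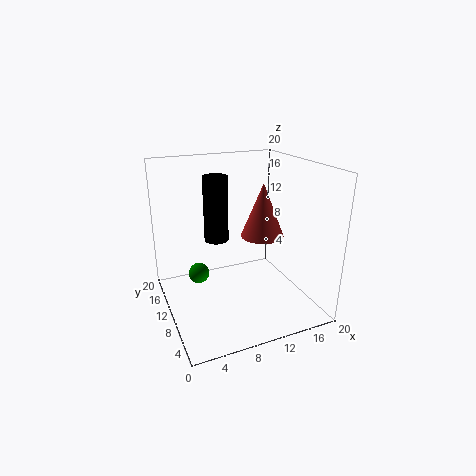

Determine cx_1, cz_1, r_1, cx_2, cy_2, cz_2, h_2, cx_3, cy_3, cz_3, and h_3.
cx_1 = 5; cz_1 = 4; r_1 = 1.5; cx_2 = 6; cy_2 = 7.5; cz_2 = 11.5; h_2 = 8; cx_3 = 13.5; cy_3 = 9.5; cz_3 = 10; h_3 = 7.5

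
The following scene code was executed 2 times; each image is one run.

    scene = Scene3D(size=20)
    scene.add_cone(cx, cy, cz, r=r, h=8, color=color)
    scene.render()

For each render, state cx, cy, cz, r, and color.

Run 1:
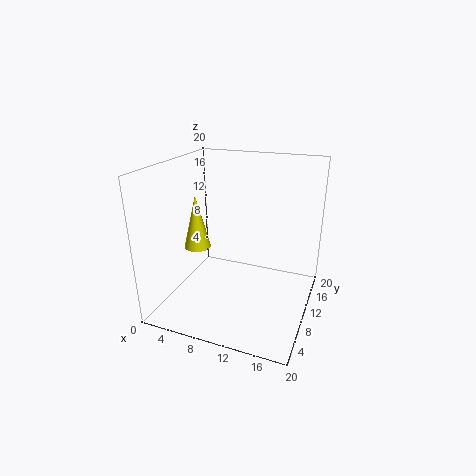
cx = 3
cy = 11
cz = 7
r = 2
color = 'yellow'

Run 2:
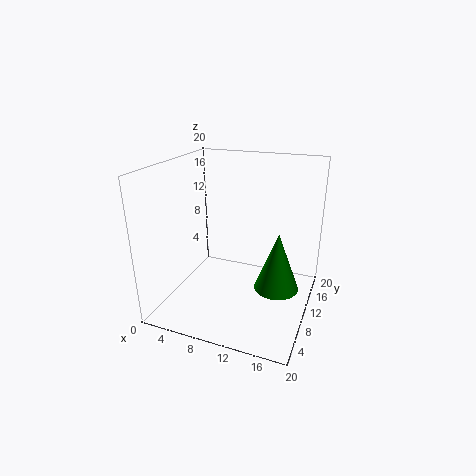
cx = 16
cy = 9
cz = 4
r = 3
color = 'green'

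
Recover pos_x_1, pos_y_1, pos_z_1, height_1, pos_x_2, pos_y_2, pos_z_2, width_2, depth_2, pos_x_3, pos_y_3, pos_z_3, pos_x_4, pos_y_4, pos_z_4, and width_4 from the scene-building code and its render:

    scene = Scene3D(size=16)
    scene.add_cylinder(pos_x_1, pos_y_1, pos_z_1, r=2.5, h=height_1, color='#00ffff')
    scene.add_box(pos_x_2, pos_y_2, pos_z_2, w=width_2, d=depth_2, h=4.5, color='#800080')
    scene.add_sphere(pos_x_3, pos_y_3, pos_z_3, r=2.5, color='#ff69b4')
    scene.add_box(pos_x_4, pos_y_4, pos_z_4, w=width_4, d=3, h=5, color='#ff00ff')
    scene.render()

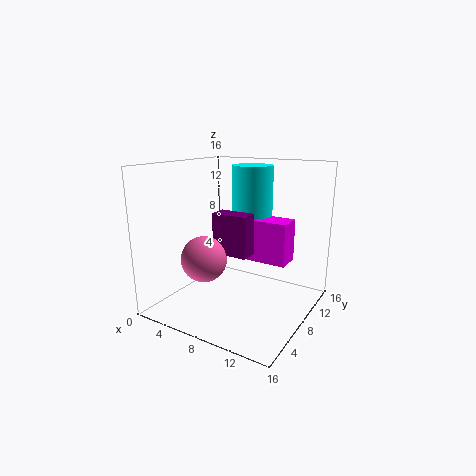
pos_x_1 = 7, pos_y_1 = 13, pos_z_1 = 8.5, height_1 = 7, pos_x_2 = 6, pos_y_2 = 6, pos_z_2 = 6.5, width_2 = 4, depth_2 = 2, pos_x_3 = 5.5, pos_y_3 = 5, pos_z_3 = 6, pos_x_4 = 7.5, pos_y_4 = 10.5, pos_z_4 = 4.5, width_4 = 5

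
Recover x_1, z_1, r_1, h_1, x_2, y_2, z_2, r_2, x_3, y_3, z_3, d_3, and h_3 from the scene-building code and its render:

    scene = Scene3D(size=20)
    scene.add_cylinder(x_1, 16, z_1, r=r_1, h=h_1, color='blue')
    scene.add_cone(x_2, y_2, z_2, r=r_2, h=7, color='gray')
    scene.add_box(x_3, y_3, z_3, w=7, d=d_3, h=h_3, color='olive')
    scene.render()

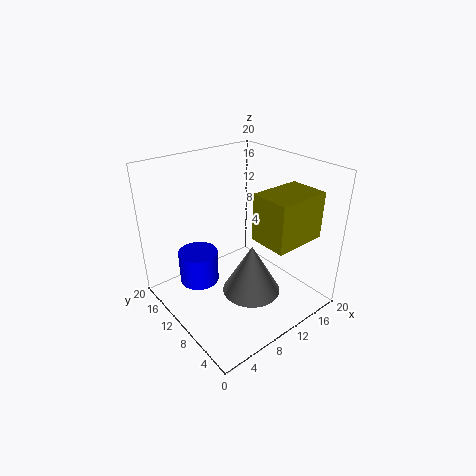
x_1 = 7; z_1 = 1; r_1 = 3; h_1 = 5; x_2 = 10; y_2 = 7; z_2 = 3; r_2 = 4; x_3 = 9; y_3 = 1; z_3 = 12; d_3 = 5; h_3 = 6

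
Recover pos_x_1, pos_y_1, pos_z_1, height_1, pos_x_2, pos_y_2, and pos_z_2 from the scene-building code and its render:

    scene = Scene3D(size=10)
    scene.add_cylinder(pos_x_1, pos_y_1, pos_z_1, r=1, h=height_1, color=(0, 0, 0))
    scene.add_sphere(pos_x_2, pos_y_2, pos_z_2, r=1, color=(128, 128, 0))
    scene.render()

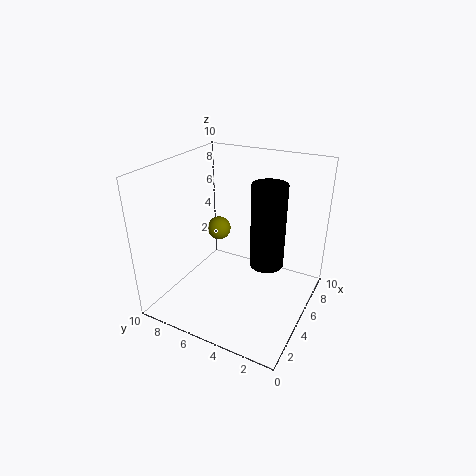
pos_x_1 = 3
pos_y_1 = 2
pos_z_1 = 5
height_1 = 5
pos_x_2 = 9
pos_y_2 = 9
pos_z_2 = 3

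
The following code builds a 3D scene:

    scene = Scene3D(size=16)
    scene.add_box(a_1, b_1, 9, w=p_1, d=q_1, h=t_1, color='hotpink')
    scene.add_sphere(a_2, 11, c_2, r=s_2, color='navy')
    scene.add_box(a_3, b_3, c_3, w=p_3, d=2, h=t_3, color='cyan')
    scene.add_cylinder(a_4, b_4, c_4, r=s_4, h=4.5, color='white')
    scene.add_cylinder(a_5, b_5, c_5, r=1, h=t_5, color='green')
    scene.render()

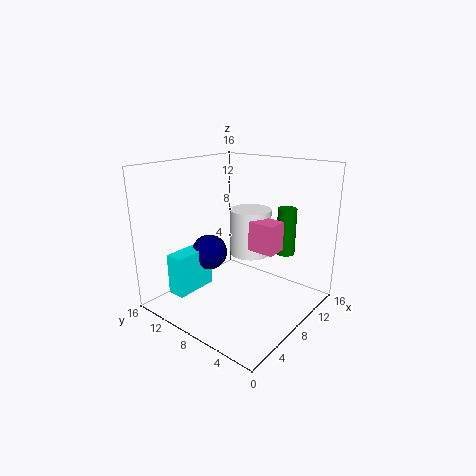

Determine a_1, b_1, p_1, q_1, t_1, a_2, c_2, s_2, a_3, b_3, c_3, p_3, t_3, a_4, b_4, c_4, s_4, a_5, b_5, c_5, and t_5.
a_1 = 4.25
b_1 = 1.25
p_1 = 2
q_1 = 2.5
t_1 = 2.75
a_2 = 6.5
c_2 = 6
s_2 = 2
a_3 = 1.75
b_3 = 10.75
c_3 = 2.25
p_3 = 4.75
t_3 = 4.5
a_4 = 6.25
b_4 = 5
c_4 = 7.75
s_4 = 2
a_5 = 10.25
b_5 = 3.25
c_5 = 6.75
t_5 = 5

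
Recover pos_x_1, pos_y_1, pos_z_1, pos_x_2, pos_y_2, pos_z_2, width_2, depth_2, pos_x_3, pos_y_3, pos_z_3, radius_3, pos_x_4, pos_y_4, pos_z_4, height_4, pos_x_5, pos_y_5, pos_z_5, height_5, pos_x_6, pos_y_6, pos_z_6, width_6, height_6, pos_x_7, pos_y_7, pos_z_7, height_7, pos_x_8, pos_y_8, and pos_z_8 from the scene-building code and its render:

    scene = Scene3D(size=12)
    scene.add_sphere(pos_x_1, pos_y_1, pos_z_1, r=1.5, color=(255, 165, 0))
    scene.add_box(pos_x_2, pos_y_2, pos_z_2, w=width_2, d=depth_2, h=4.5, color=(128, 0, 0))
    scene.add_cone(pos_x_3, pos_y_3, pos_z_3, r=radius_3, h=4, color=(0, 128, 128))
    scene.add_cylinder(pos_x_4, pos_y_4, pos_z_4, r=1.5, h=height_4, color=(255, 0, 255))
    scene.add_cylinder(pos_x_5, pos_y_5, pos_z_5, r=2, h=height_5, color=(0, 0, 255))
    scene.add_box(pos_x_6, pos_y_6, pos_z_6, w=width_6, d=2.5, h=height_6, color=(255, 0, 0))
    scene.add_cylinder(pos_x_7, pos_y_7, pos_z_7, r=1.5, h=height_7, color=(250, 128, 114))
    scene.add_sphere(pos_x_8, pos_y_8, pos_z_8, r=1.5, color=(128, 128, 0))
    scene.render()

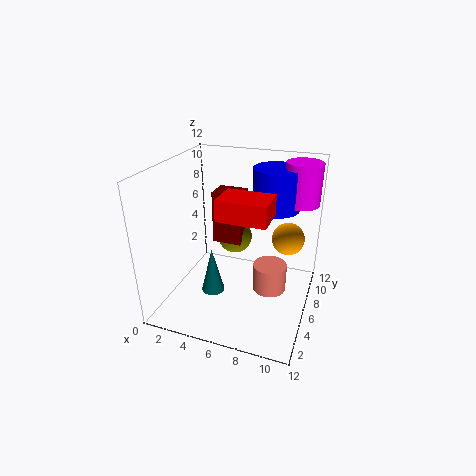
pos_x_1 = 9.5, pos_y_1 = 10, pos_z_1 = 4.5, pos_x_2 = 3.5, pos_y_2 = 6.5, pos_z_2 = 5, width_2 = 2.5, depth_2 = 2, pos_x_3 = 4, pos_y_3 = 5, pos_z_3 = 1, radius_3 = 1, pos_x_4 = 10.5, pos_y_4 = 9, pos_z_4 = 8.5, height_4 = 3.5, pos_x_5 = 8.5, pos_y_5 = 8.5, pos_z_5 = 8, height_5 = 3.5, pos_x_6 = 6, pos_y_6 = 1.5, pos_z_6 = 9.5, width_6 = 3.5, height_6 = 1.5, pos_x_7 = 8.5, pos_y_7 = 7.5, pos_z_7 = 0.5, height_7 = 2.5, pos_x_8 = 5, pos_y_8 = 8, pos_z_8 = 5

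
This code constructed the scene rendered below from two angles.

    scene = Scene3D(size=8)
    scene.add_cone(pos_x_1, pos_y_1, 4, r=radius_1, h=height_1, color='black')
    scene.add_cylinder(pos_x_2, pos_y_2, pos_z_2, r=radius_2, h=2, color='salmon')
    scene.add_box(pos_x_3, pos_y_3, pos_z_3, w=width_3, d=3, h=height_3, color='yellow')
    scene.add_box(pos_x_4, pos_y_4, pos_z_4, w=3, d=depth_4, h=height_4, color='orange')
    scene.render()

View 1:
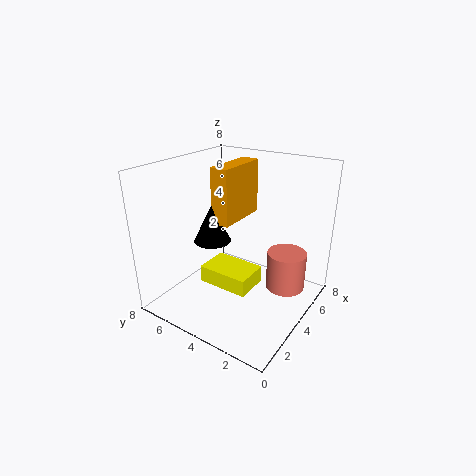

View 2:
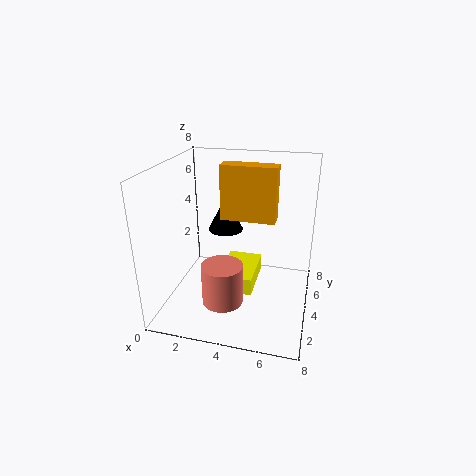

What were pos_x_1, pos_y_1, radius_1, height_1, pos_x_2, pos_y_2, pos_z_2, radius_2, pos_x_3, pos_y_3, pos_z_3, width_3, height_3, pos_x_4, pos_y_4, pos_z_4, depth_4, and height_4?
pos_x_1 = 3
pos_y_1 = 5
radius_1 = 1
height_1 = 2
pos_x_2 = 4
pos_y_2 = 1
pos_z_2 = 2
radius_2 = 1
pos_x_3 = 3
pos_y_3 = 3
pos_z_3 = 1
width_3 = 2
height_3 = 1
pos_x_4 = 3
pos_y_4 = 4
pos_z_4 = 5
depth_4 = 1
height_4 = 3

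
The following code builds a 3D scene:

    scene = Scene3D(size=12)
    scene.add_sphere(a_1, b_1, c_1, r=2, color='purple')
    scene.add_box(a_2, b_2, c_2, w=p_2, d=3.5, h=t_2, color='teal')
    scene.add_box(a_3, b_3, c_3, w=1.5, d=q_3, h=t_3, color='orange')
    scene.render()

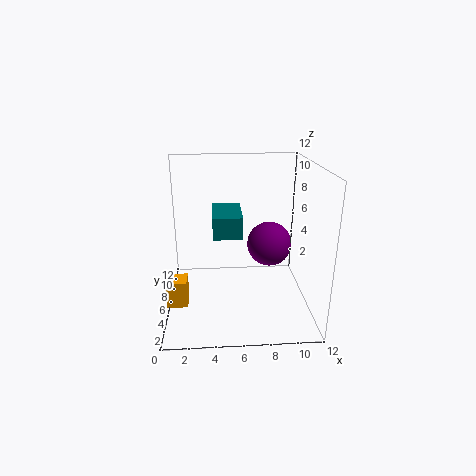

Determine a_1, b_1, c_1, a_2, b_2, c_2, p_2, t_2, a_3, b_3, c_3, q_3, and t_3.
a_1 = 9; b_1 = 8; c_1 = 4.5; a_2 = 4; b_2 = 1; c_2 = 8; p_2 = 2; t_2 = 1.5; a_3 = 0.5; b_3 = 1.5; c_3 = 2.5; q_3 = 1.5; t_3 = 2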